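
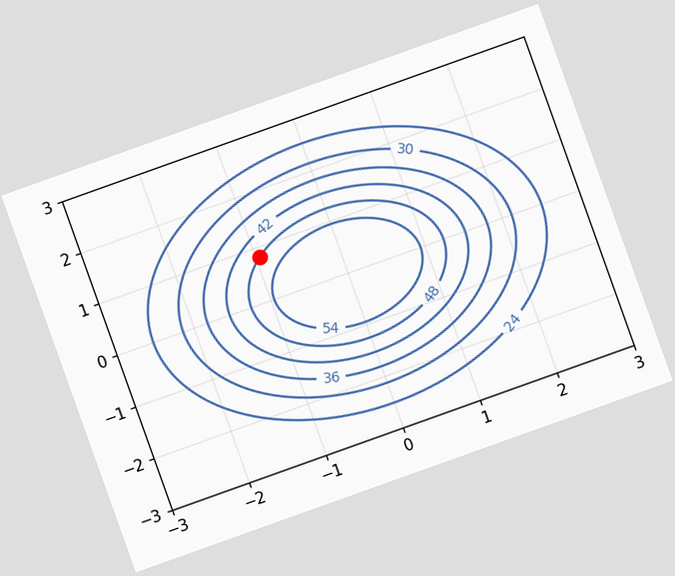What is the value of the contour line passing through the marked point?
The chart is tilted about 20° counter-clockwise. The marked point sits on the contour labelled 48.

48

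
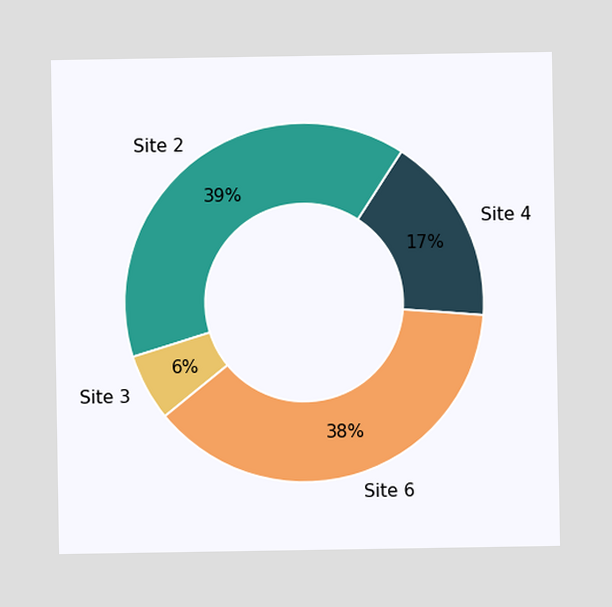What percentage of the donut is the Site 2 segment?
The Site 2 segment takes up 39% of the ring.

39%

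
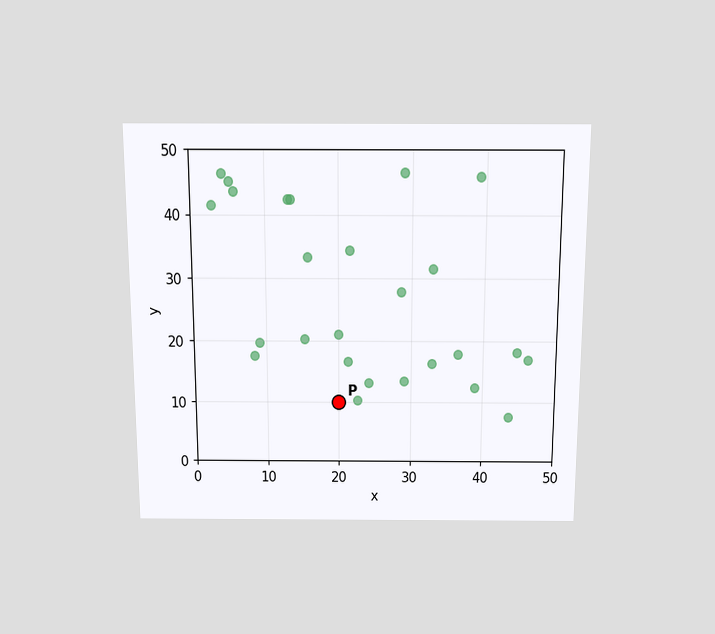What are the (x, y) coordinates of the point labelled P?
The chart is viewed slightly from above. Following the gridlines from P to each axis, P sits at (20, 10).

(20, 10)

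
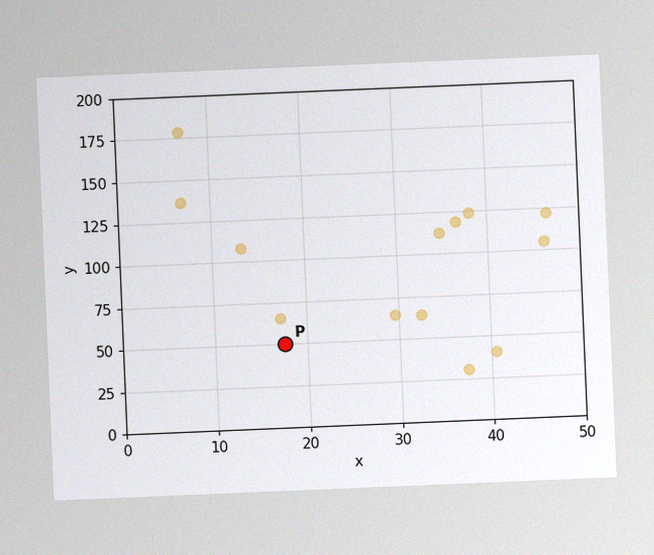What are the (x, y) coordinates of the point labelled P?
The chart is tilted about 2° counter-clockwise, with some photo noise. Following the gridlines from P to each axis, P sits at (17.5, 50).

(17.5, 50)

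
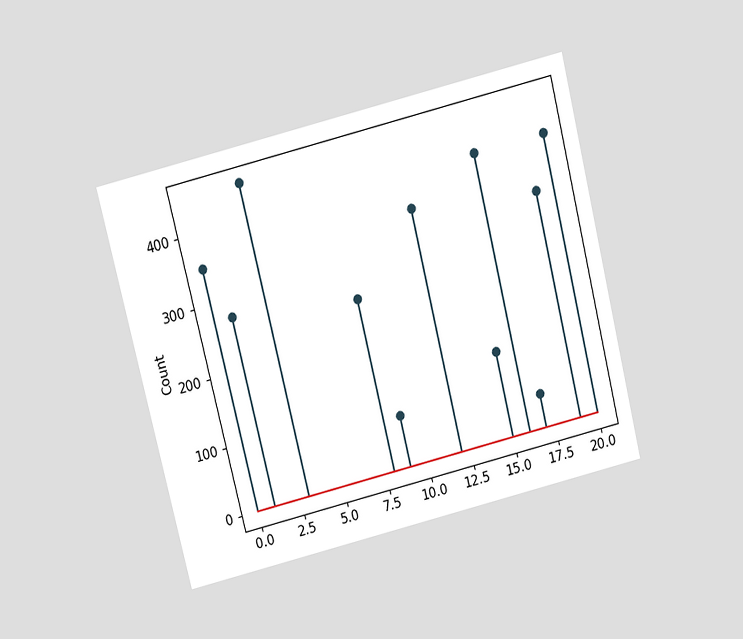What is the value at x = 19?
325

The chart is tilted about 14° counter-clockwise and viewed slightly from above. The stem at x=19 reaches 325.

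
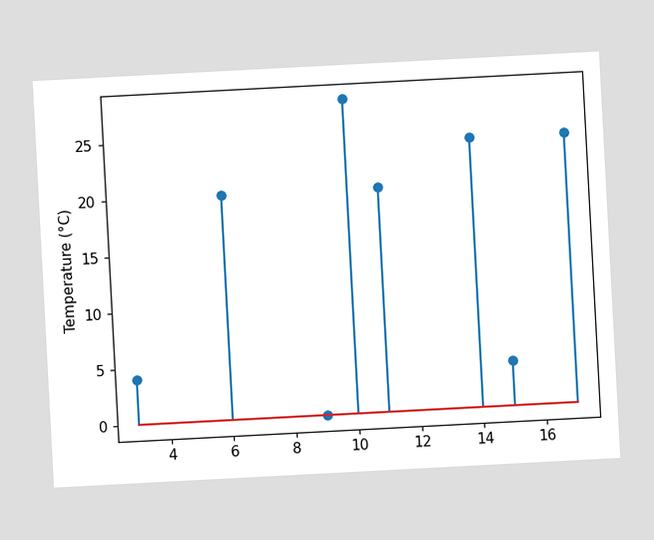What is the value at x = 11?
The chart is tilted about 3° counter-clockwise. The stem at x=11 reaches 20°C.

20°C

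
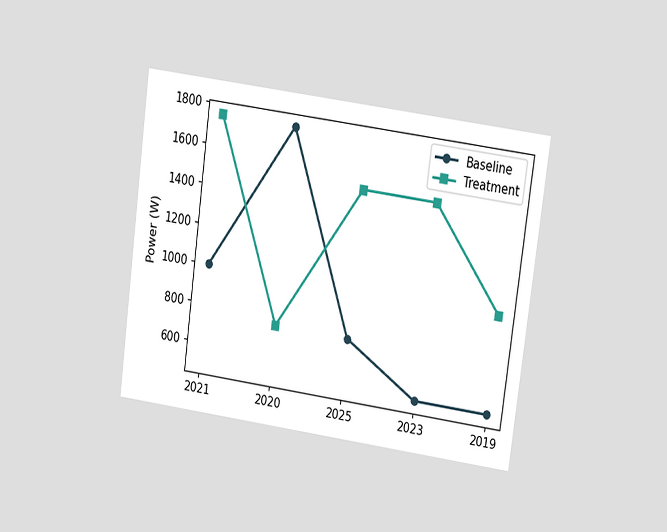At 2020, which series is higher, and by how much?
The chart is tilted about 8° clockwise and viewed at a slight angle. At 2020, Baseline sits above the other line by 1000W.

Baseline, by 1000W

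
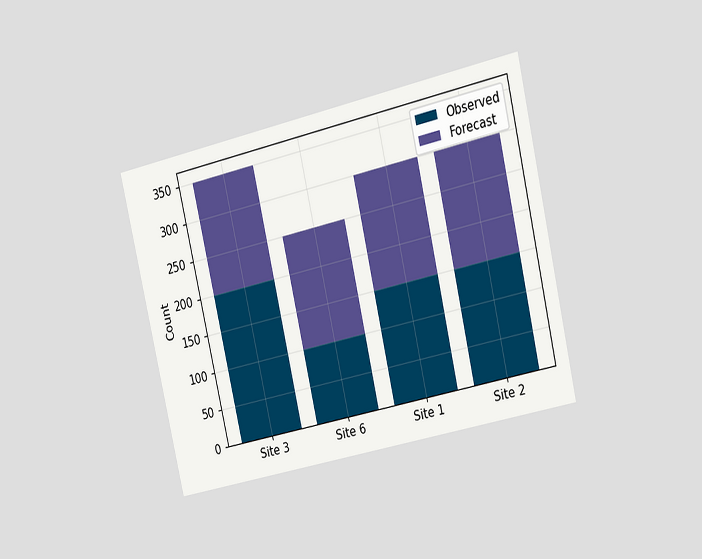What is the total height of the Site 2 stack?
The chart is tilted about 13° counter-clockwise and viewed slightly from the right. The Site 2 stack's top reaches 300 on the y-axis.

300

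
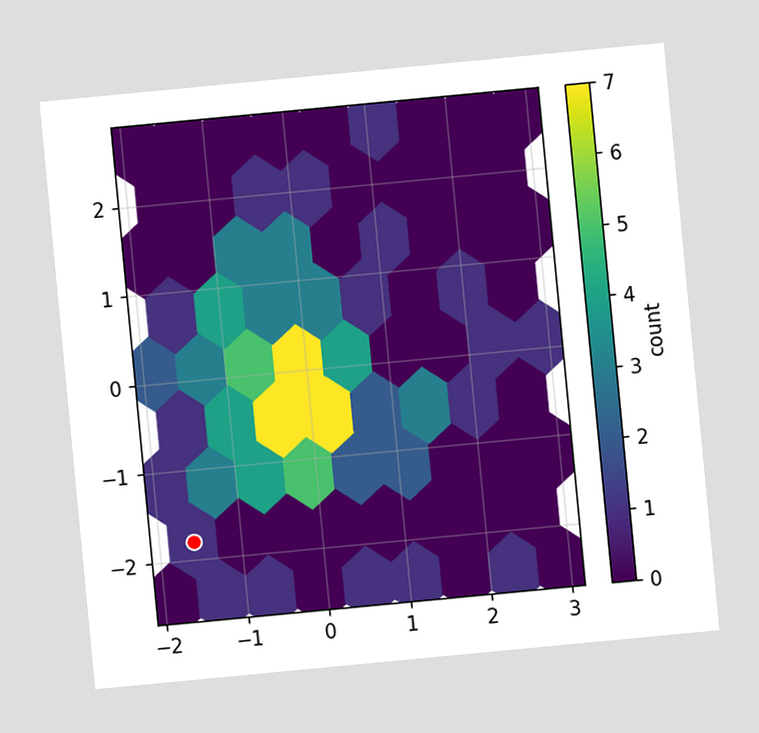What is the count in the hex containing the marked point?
1

The chart is tilted about 5° counter-clockwise. The marked hex reads 1 on the colorbar.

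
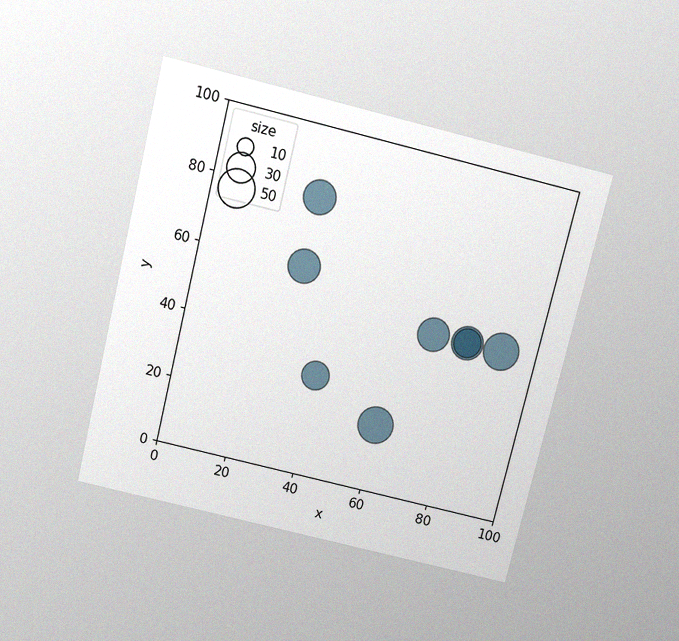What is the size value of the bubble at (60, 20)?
50

The chart is tilted about 14° clockwise and viewed slightly from above, with some photo noise. Matching the bubble at (60, 20) against the size legend gives 50.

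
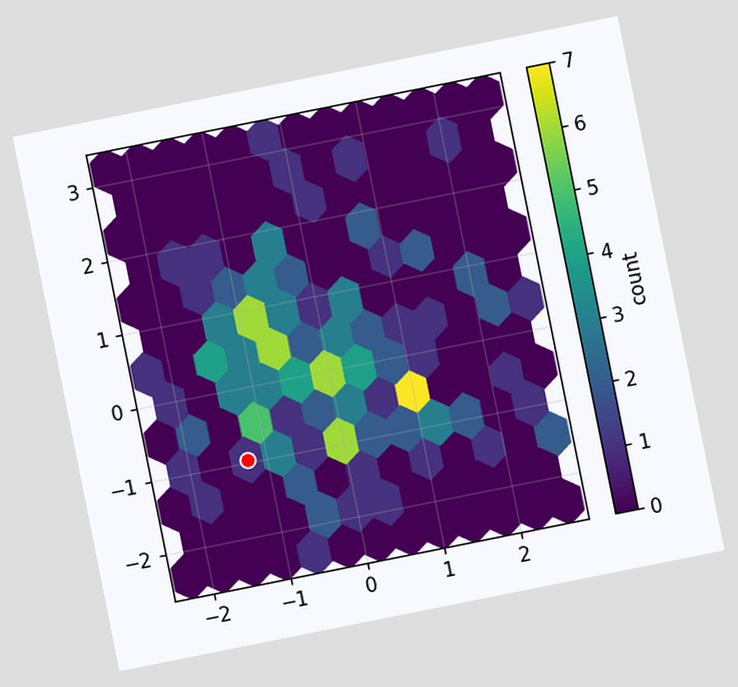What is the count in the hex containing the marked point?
The chart is tilted about 11° counter-clockwise. The marked hex reads 1 on the colorbar.

1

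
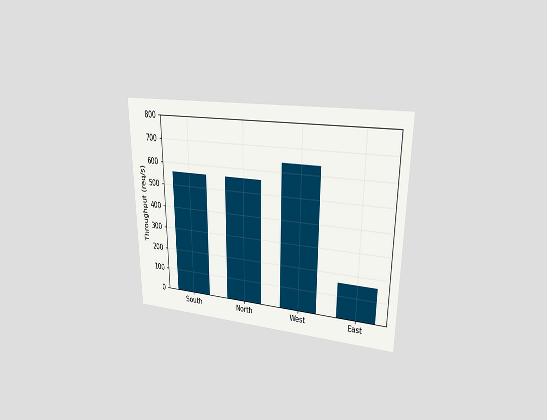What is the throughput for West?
The chart is viewed at a slight angle. Reading along the chart's y-axis, the West bar reaches 640req/s.

640req/s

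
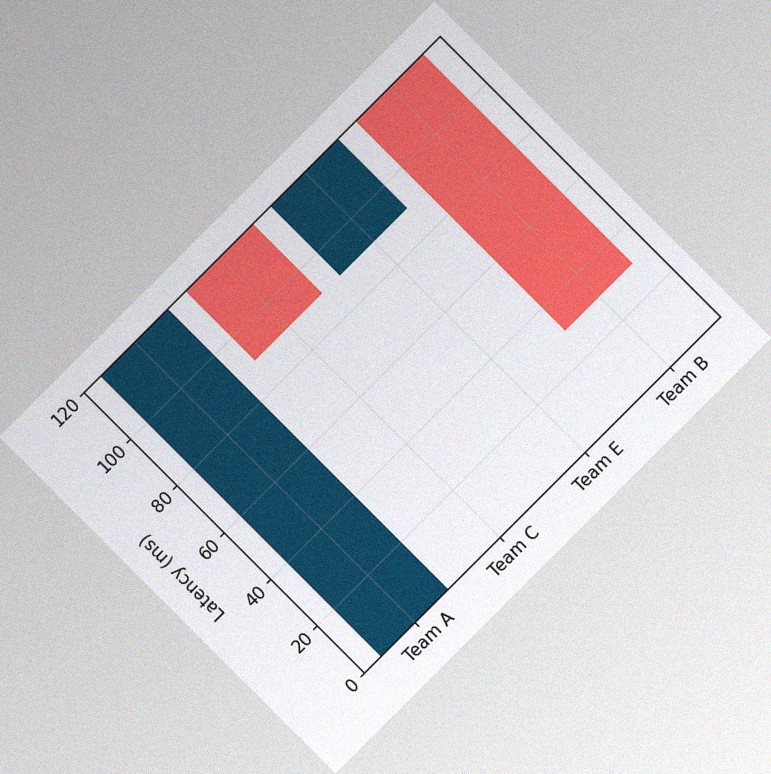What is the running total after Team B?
30ms

The chart is tilted about 45° counter-clockwise, with some photo noise. After Team B the running total reaches 30ms.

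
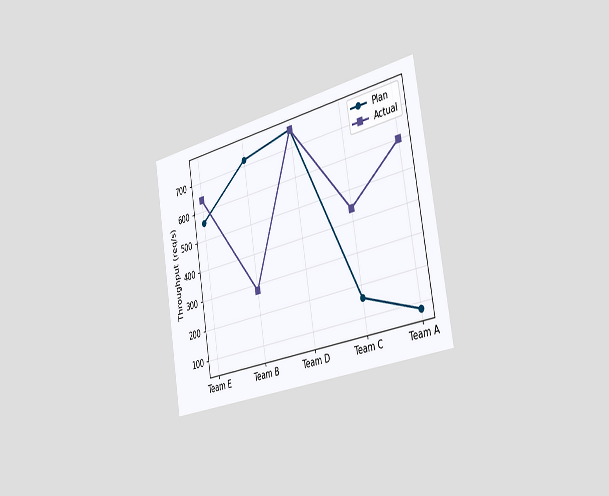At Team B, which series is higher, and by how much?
The chart is tilted about 10° counter-clockwise and viewed slightly from the right. At Team B, Plan sits above the other line by 440req/s.

Plan, by 440req/s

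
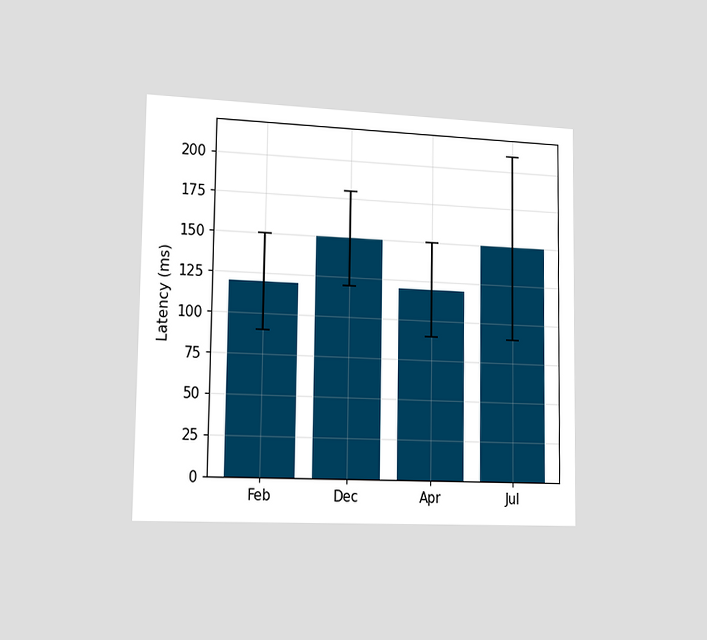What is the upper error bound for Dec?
The chart is viewed slightly from the left. The Dec bar's upper whisker reaches 180ms.

180ms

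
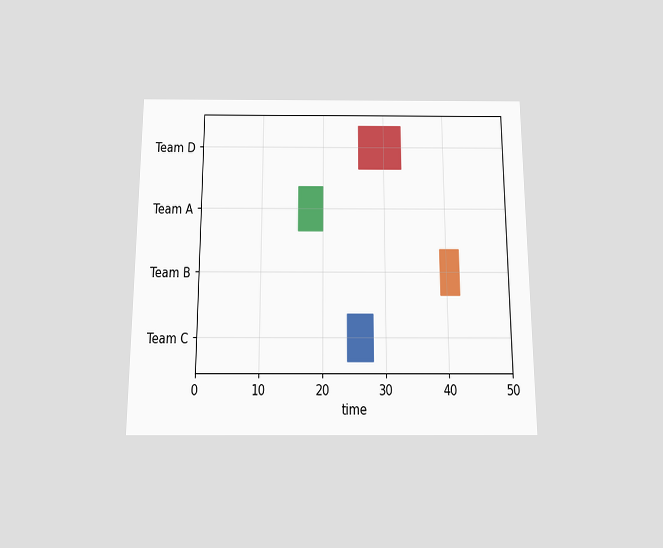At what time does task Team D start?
26

The chart is viewed slightly from below. The Team D bar begins at t=26.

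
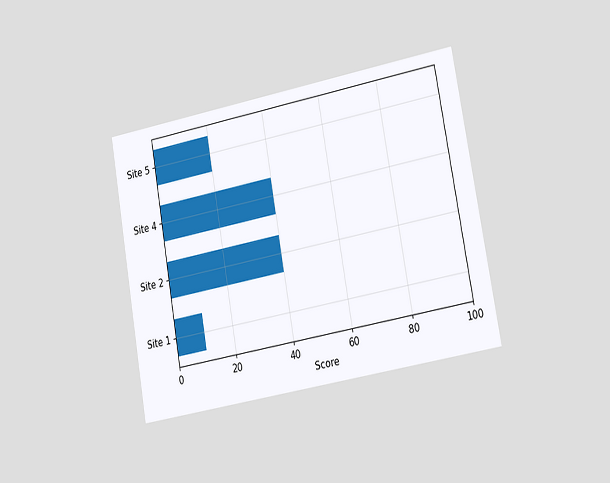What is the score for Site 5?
The chart is tilted about 10° counter-clockwise and viewed slightly from the right. Reading along the chart's x-axis, the Site 5 bar reaches 20.

20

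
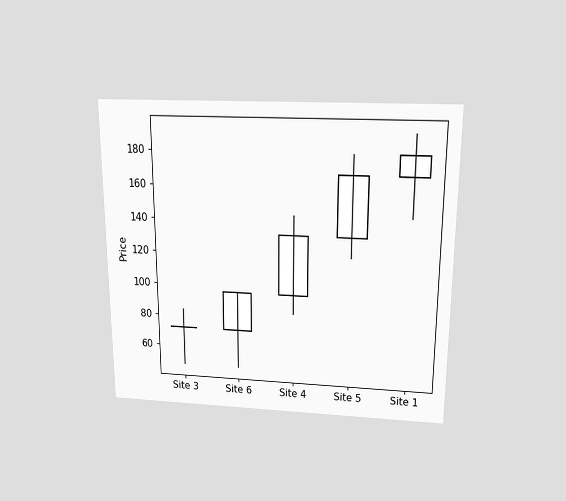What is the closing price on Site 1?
The chart is viewed slightly from above. The Site 1 candle closes at 180.

180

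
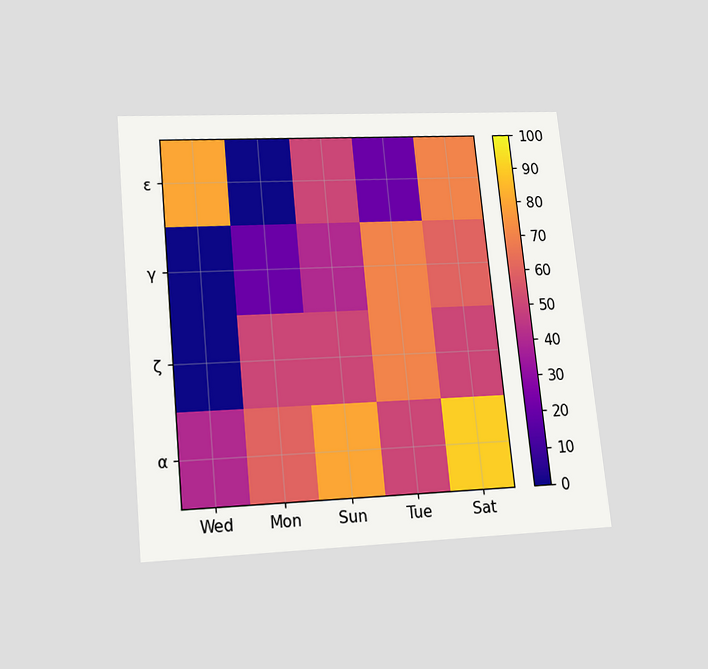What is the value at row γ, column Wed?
0

The chart is tilted about 6° counter-clockwise and viewed slightly from below. Matching cell (γ, Wed) against the colorbar gives 0.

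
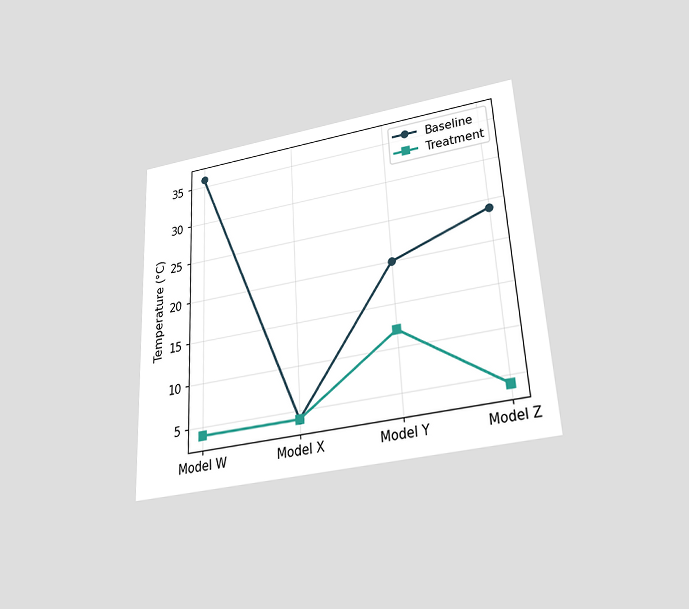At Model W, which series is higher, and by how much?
Baseline, by 32°C

The chart is tilted about 3° counter-clockwise and viewed slightly from below. At Model W, Baseline sits above the other line by 32°C.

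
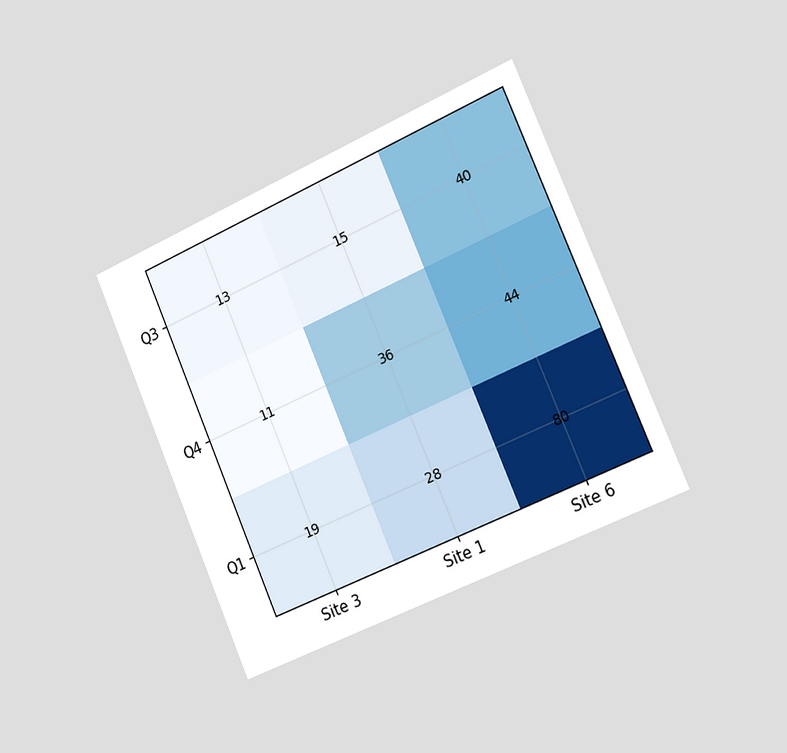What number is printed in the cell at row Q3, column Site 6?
40

The chart is tilted about 23° counter-clockwise and viewed slightly from the right. The (Q3, Site 6) cell reads 40.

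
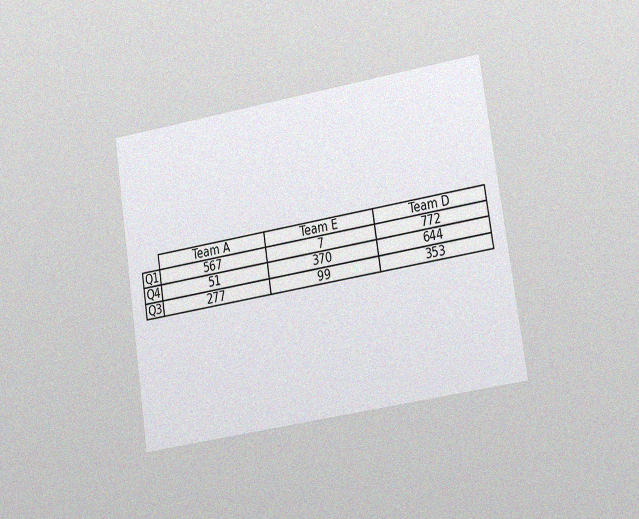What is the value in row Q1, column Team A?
The chart is tilted about 9° counter-clockwise and viewed at a slight angle, with some photo noise. The (Q1, Team A) cell reads 567.

567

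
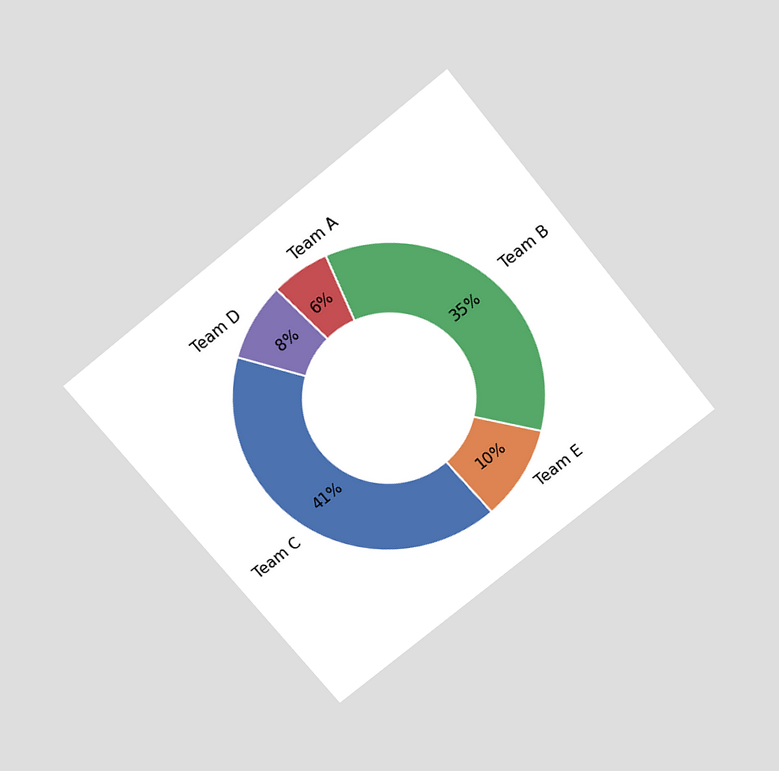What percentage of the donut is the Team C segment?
The chart is tilted about 39° counter-clockwise and viewed slightly from above. The Team C segment takes up 41% of the ring.

41%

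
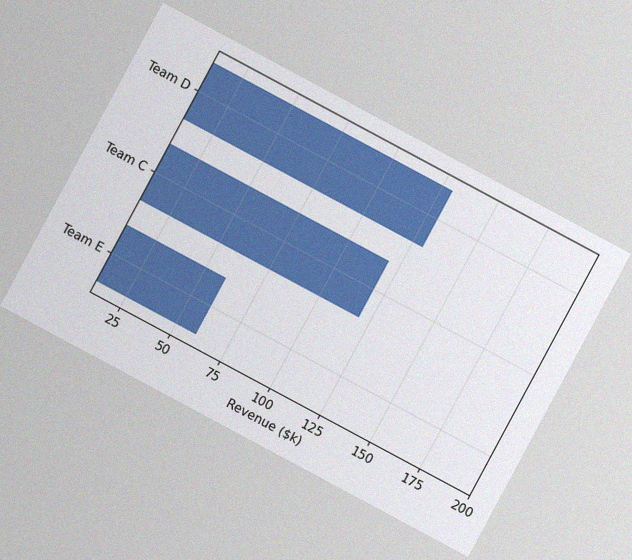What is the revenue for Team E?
The chart is tilted about 28° clockwise, with some photo noise. Reading along the chart's x-axis, the Team E bar reaches $60k.

$60k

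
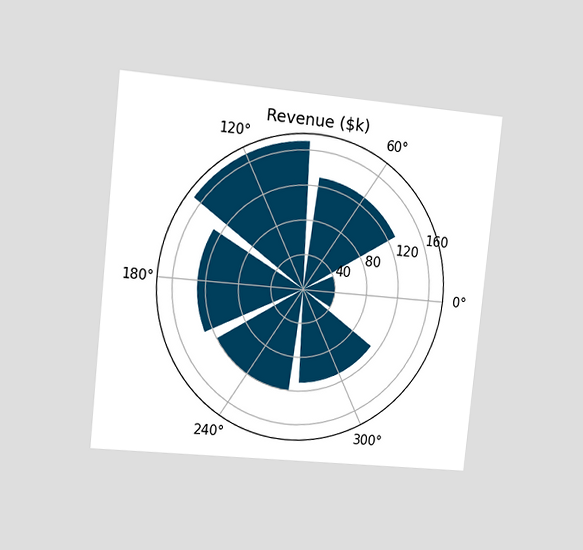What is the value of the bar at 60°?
The chart is tilted about 6° clockwise and viewed slightly from the left. The bar at 60° reaches $130k on the radial axis.

$130k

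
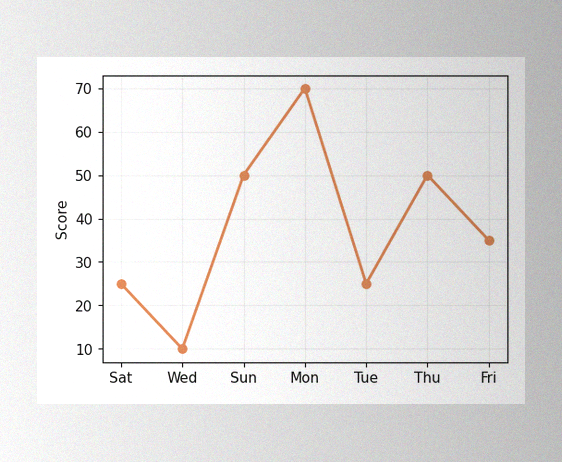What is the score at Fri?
The image has some photo noise and uneven lighting. At Fri, the line is at 35.

35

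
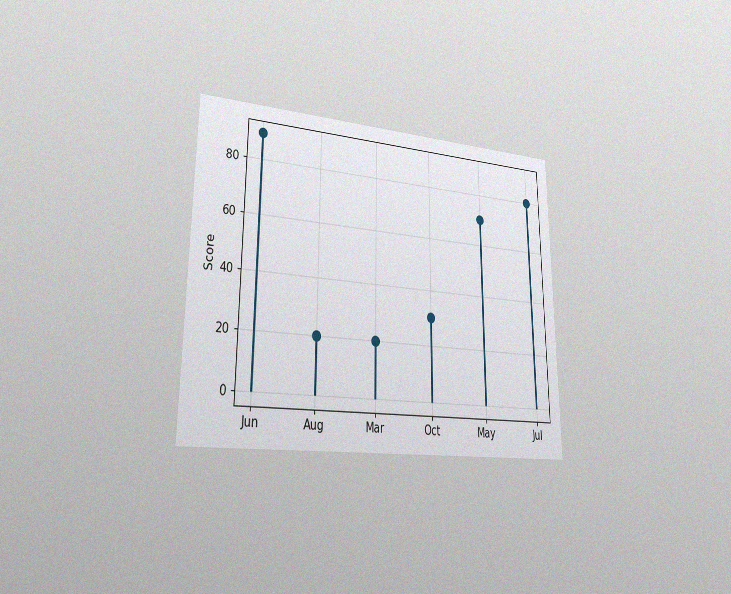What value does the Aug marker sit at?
20

The chart is viewed slightly from the left, with some photo noise. The Aug marker sits at 20.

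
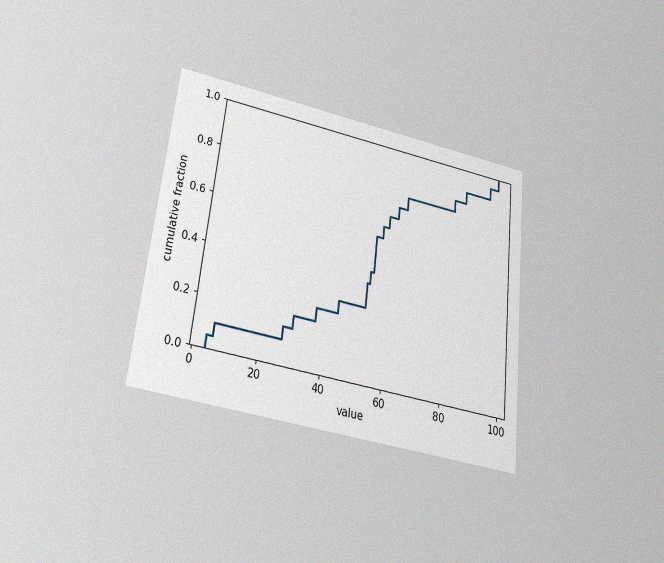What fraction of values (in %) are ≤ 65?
The chart is tilted about 6° clockwise and viewed slightly from below, with some photo noise. At x=65 the ECDF step is at 80%.

80%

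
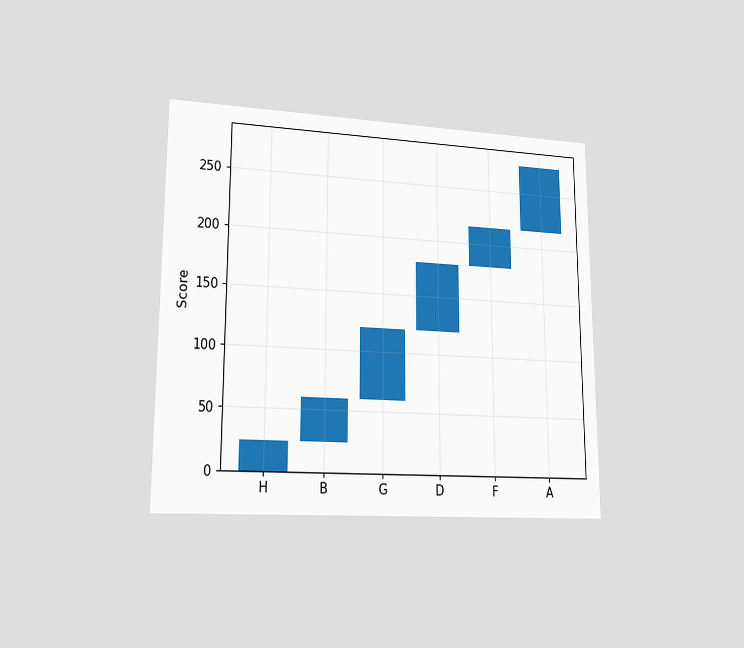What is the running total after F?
The chart is viewed at a slight angle. After F the running total reaches 216.

216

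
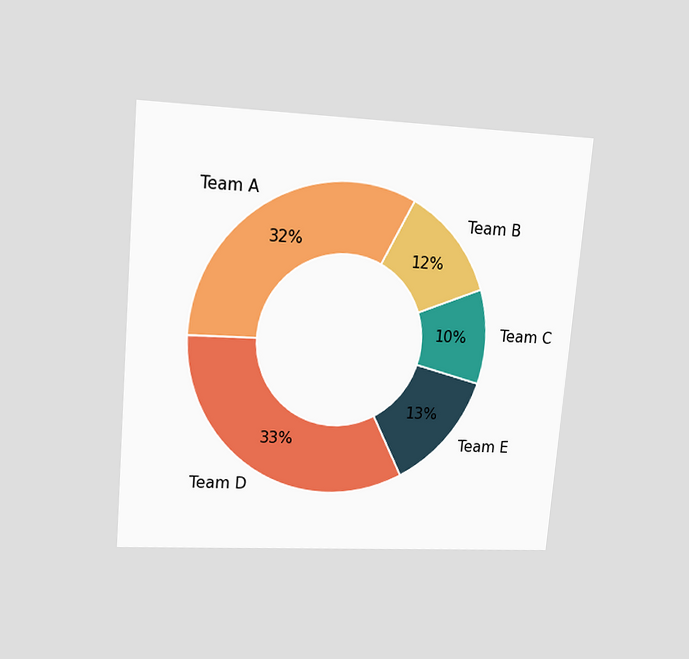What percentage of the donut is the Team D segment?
33%

The chart is tilted about 5° clockwise and viewed at a slight angle. The Team D segment takes up 33% of the ring.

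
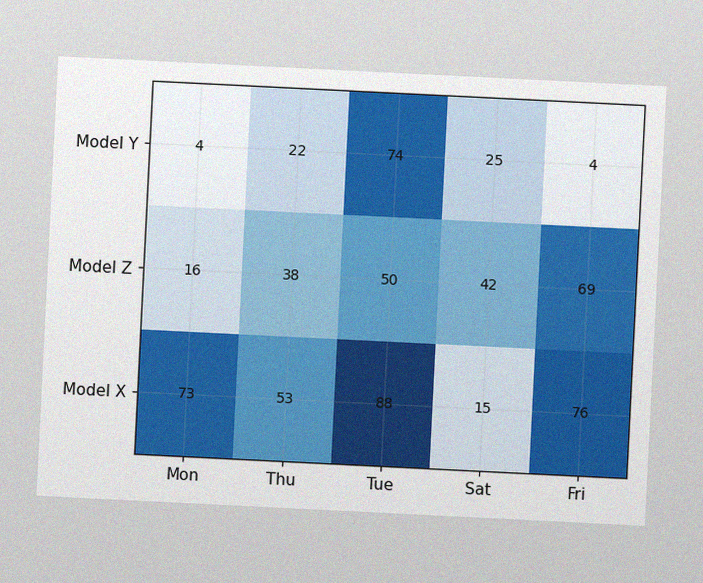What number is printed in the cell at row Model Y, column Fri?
4

The chart is tilted about 3° clockwise, with some photo noise. The (Model Y, Fri) cell reads 4.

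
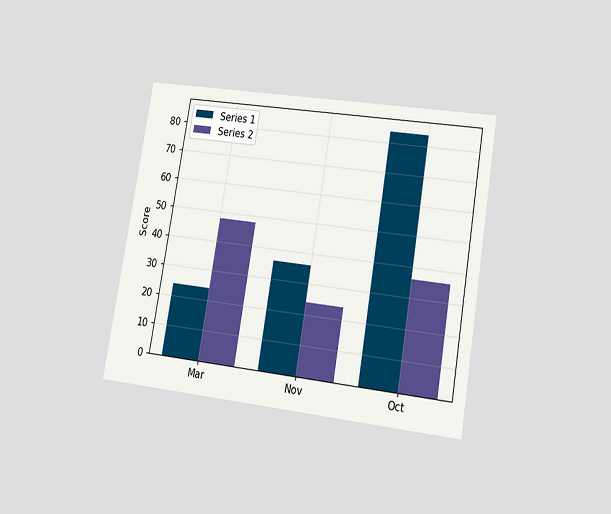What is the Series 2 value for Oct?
36

The chart is tilted about 10° clockwise and viewed at a slight angle. The Series 2 bar at Oct reaches 36 on the y-axis.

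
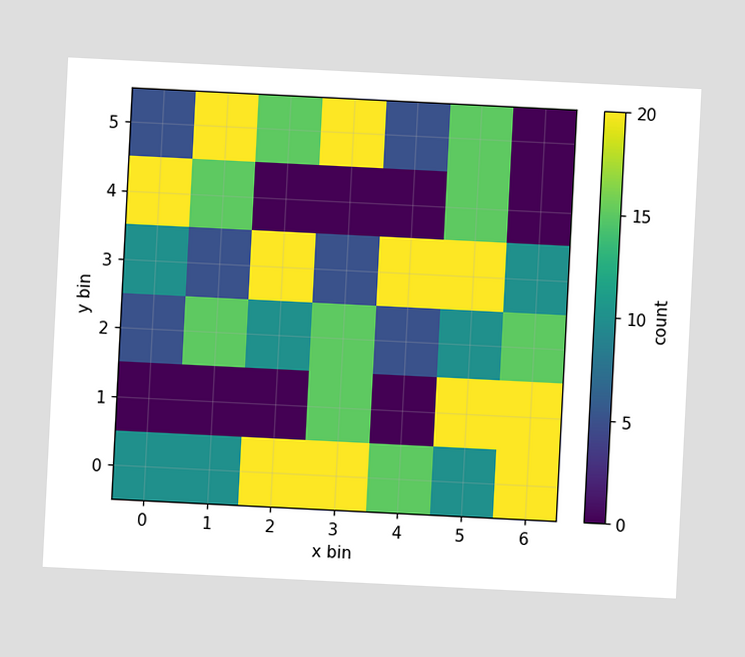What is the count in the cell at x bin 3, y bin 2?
The chart is tilted about 3° clockwise. Matching the cell (3, 2) against the colorbar gives 15.

15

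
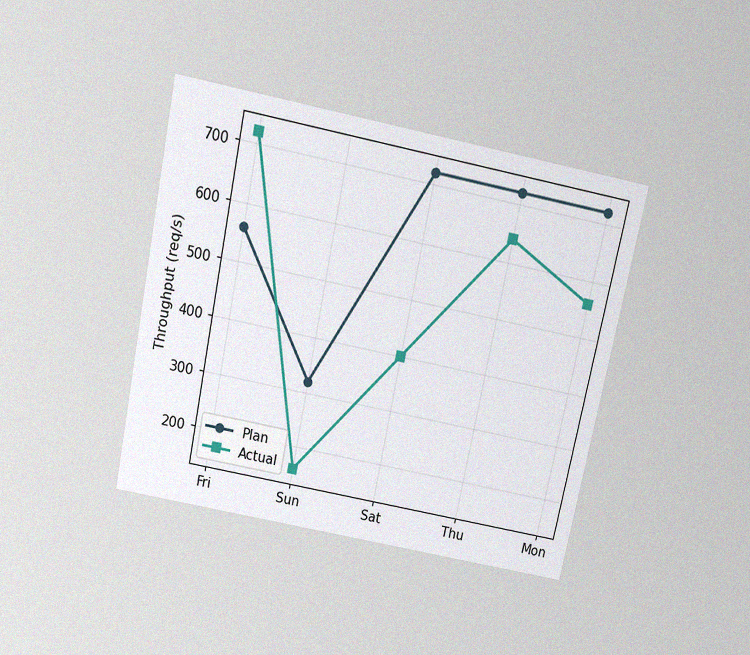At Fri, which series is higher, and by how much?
Actual, by 160req/s

The chart is tilted about 12° clockwise and viewed slightly from above, with some photo noise. At Fri, Actual sits above the other line by 160req/s.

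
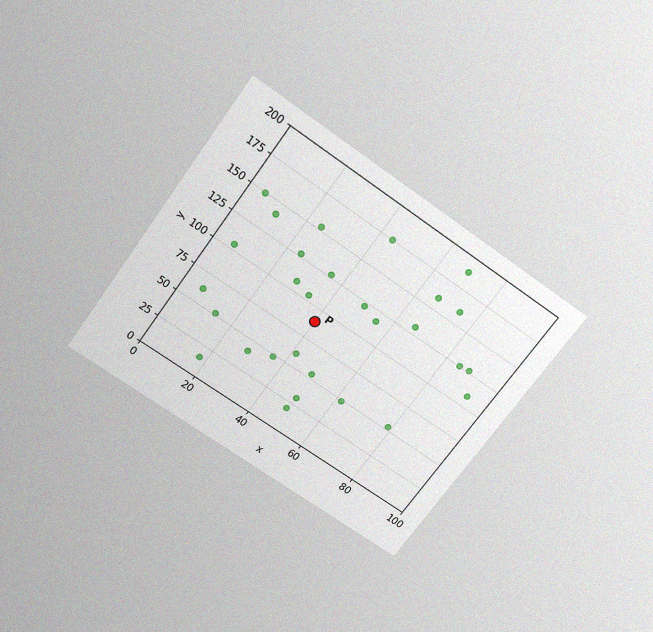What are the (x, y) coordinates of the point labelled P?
The chart is tilted about 36° clockwise and viewed slightly from above, with some photo noise. Following the gridlines from P to each axis, P sits at (40, 90).

(40, 90)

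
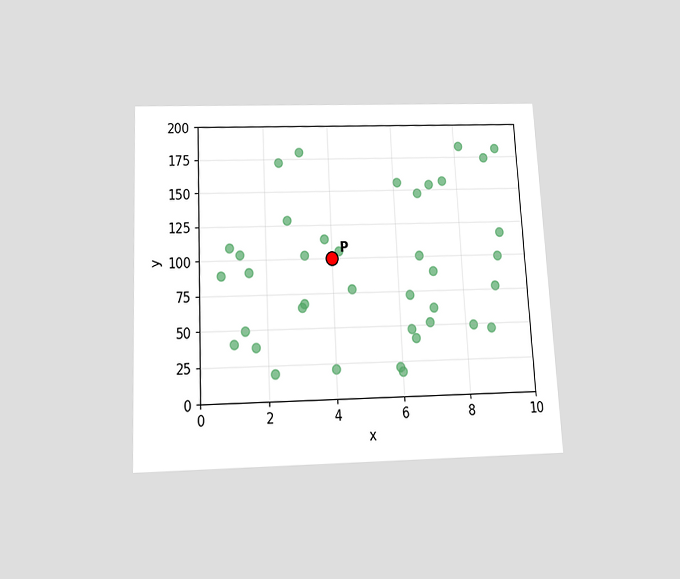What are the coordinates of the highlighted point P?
(4, 100)

The chart is tilted about 3° counter-clockwise and viewed slightly from below. Following the gridlines from P to each axis, P sits at (4, 100).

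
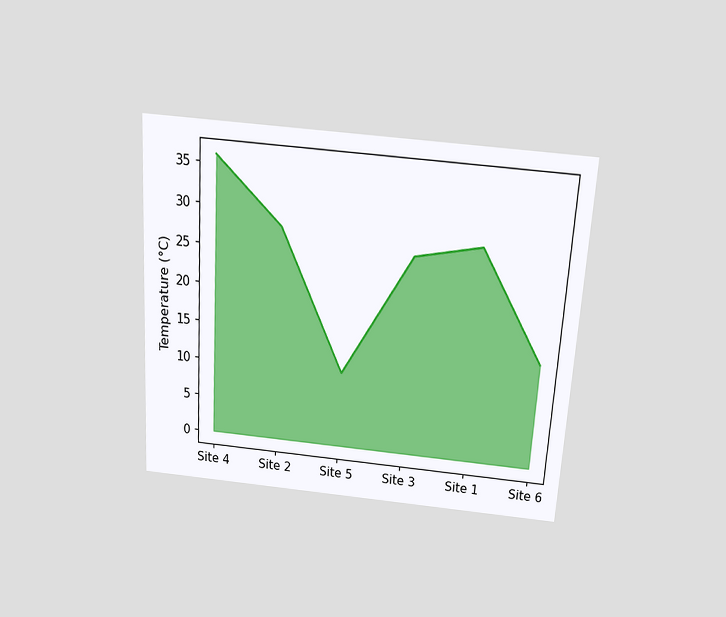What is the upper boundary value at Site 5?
The chart is tilted about 3° clockwise and viewed slightly from above. At Site 5 the upper boundary is at 10°C.

10°C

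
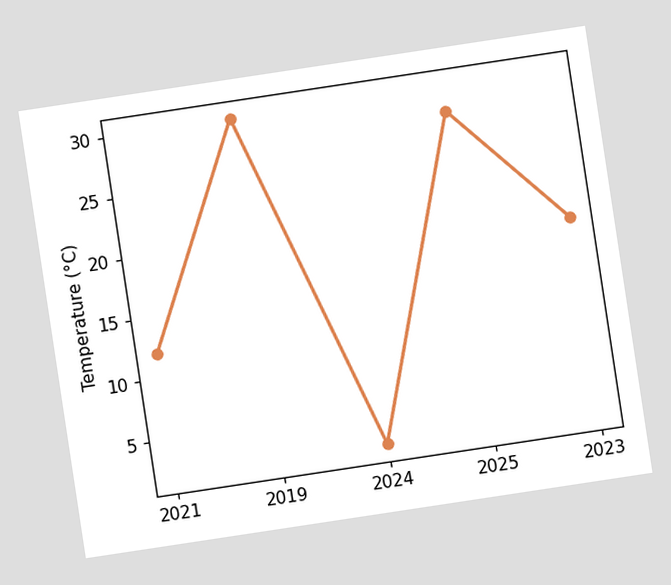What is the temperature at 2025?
The chart is tilted about 9° counter-clockwise. At 2025, the line is at 28°C.

28°C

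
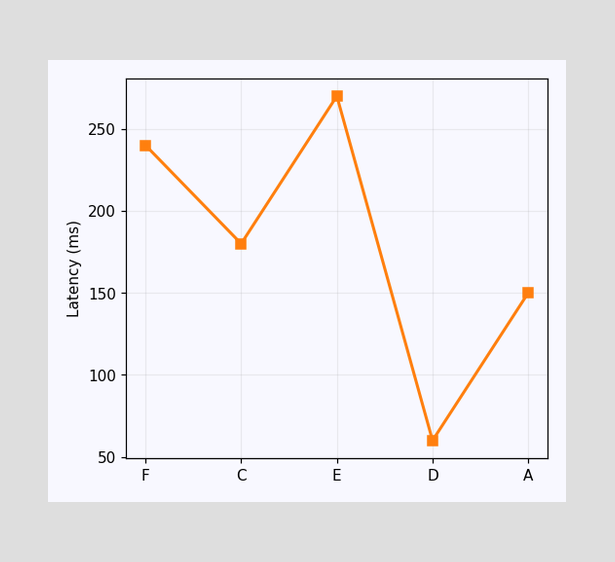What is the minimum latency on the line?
The lowest point is at D, and reading across to the y-axis gives 60ms.

60ms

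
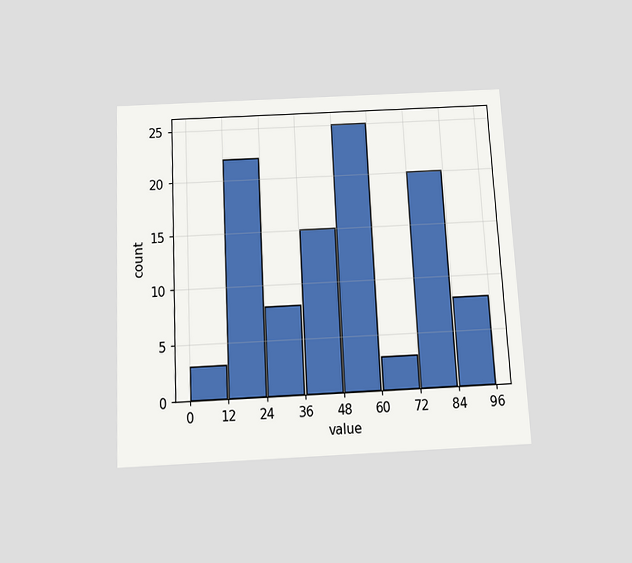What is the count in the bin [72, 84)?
20

The chart is tilted about 3° counter-clockwise and viewed slightly from below. The [72, 84) bin has height 20.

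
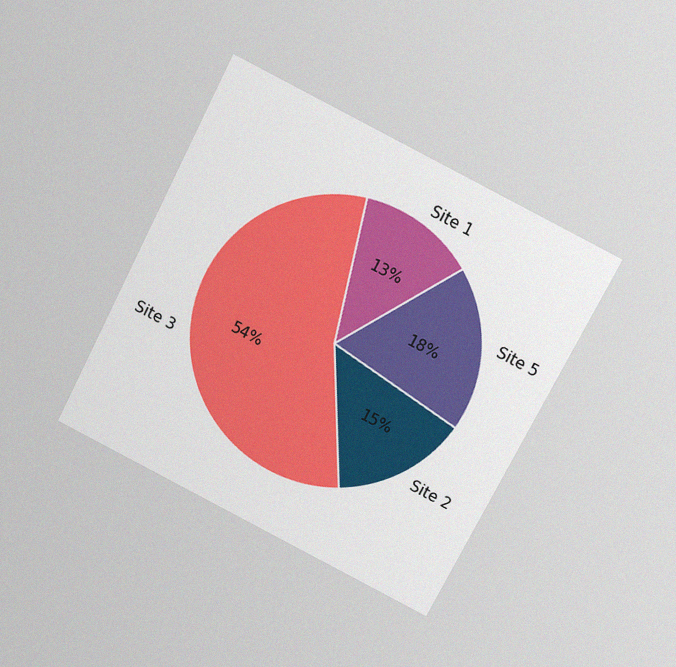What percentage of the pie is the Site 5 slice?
The chart is tilted about 27° clockwise and viewed slightly from above, with some photo noise. The Site 5 slice takes up 18% of the pie.

18%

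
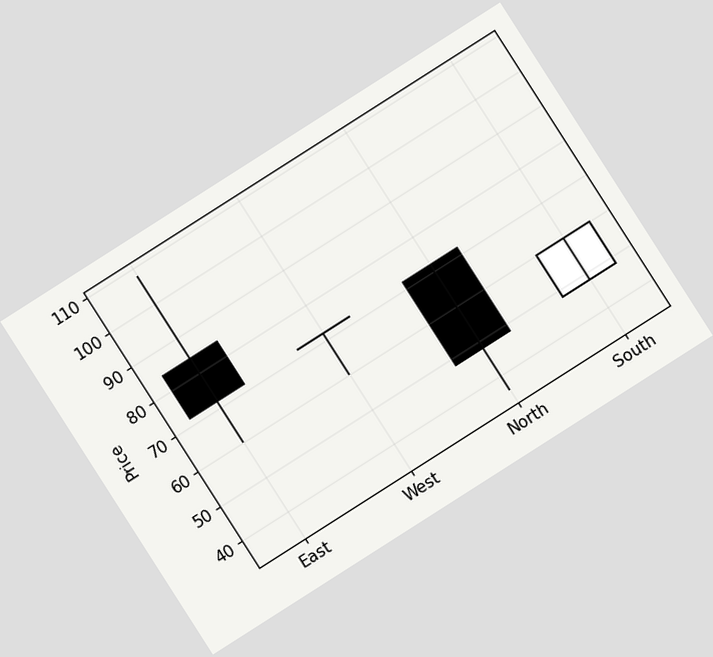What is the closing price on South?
The chart is tilted about 33° counter-clockwise. The South candle closes at 60.

60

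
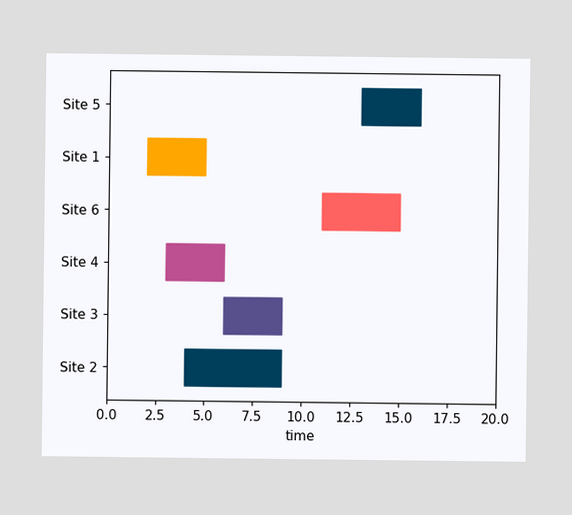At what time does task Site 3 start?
6

The Site 3 bar begins at t=6.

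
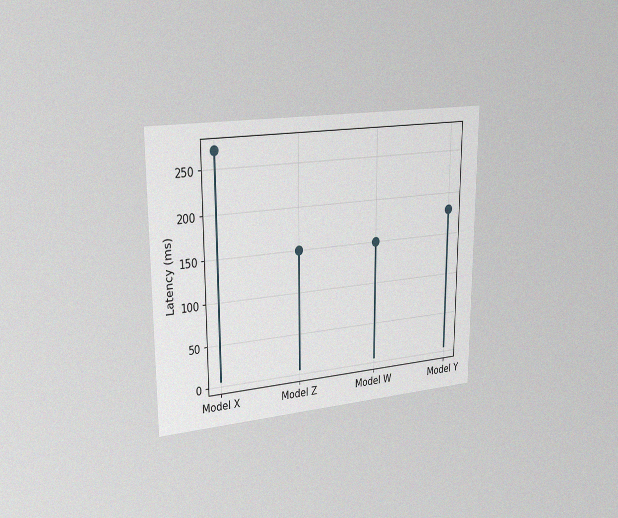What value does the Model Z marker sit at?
The chart is viewed slightly from the left, with some photo noise. The Model Z marker sits at 150ms.

150ms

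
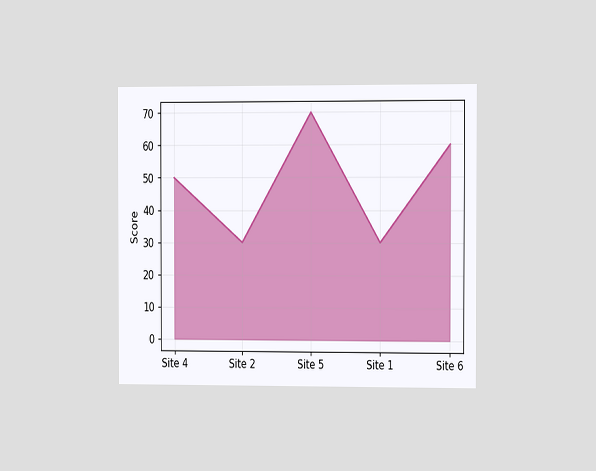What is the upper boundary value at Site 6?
60

The chart is viewed slightly from the right. At Site 6 the upper boundary is at 60.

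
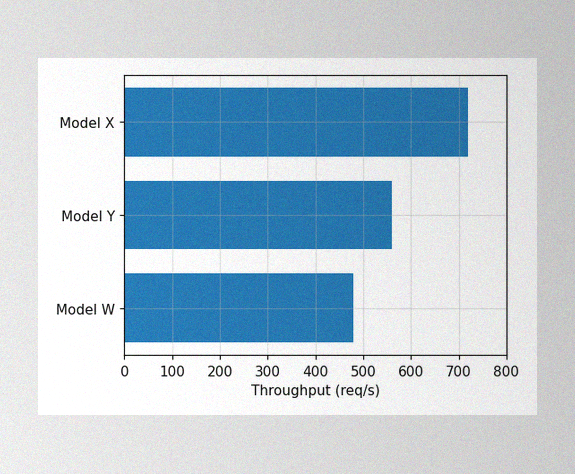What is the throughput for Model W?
The image has some photo noise and uneven lighting. Reading along the chart's x-axis, the Model W bar reaches 480req/s.

480req/s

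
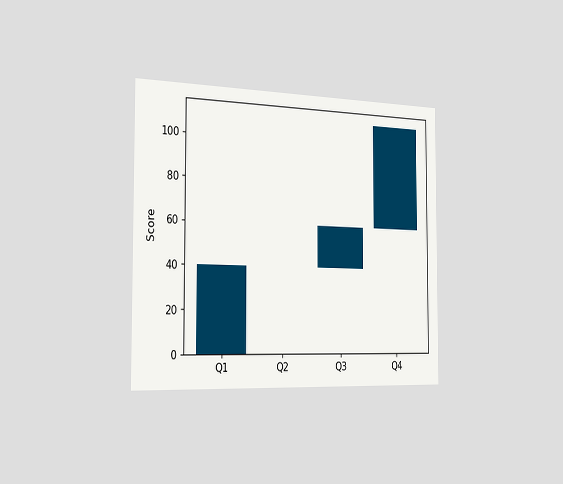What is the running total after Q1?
40

The chart is viewed slightly from the left. After Q1 the running total reaches 40.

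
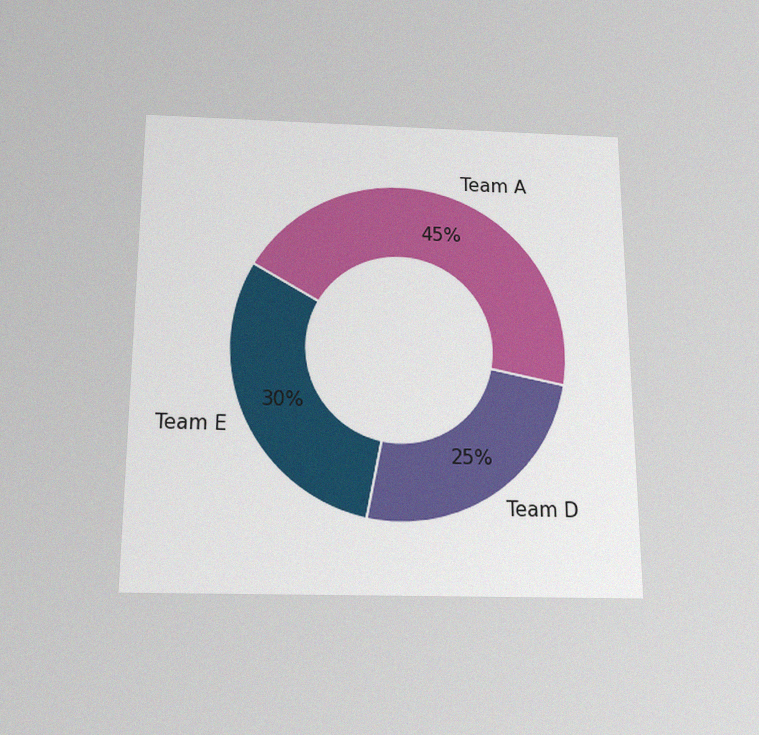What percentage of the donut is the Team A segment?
The chart is viewed slightly from below, with some photo noise. The Team A segment takes up 45% of the ring.

45%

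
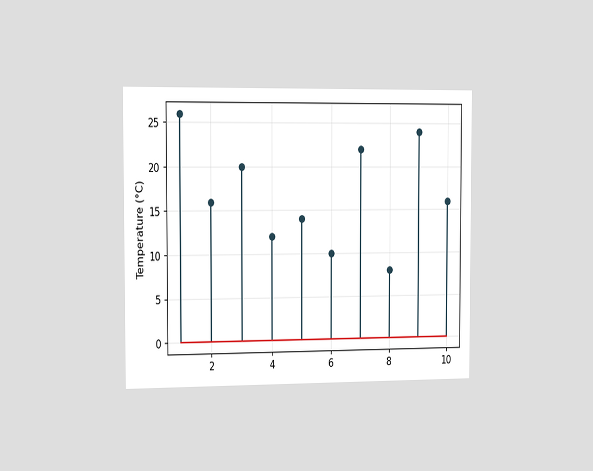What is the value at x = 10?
The chart is viewed slightly from the left. The stem at x=10 reaches 16°C.

16°C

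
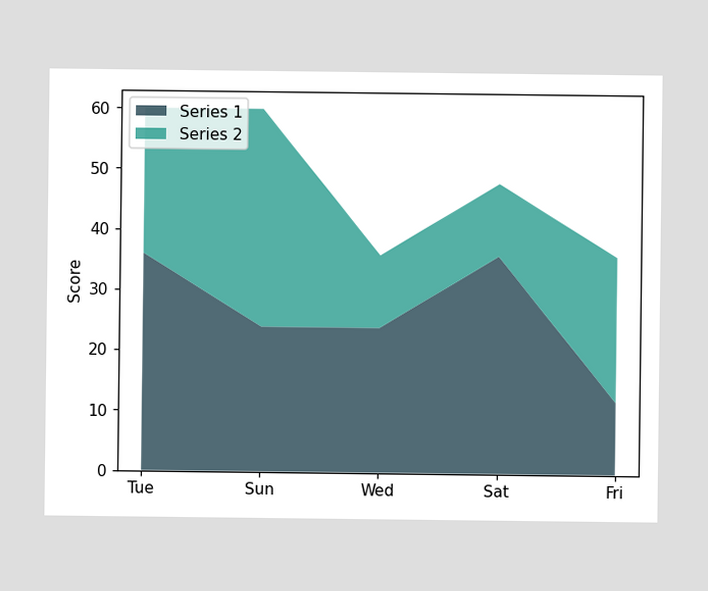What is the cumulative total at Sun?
60

The stacked total at Sun reaches 60.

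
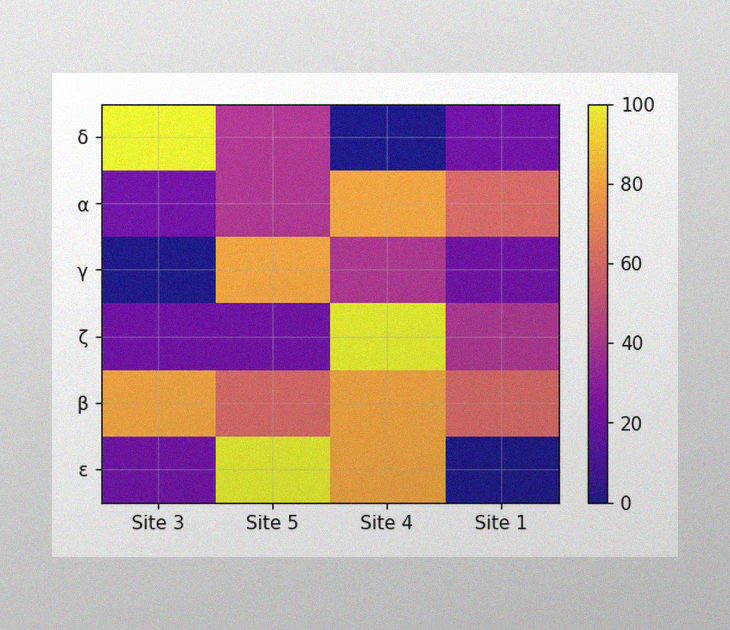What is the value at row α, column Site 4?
80

The image has some photo noise and uneven lighting. Matching cell (α, Site 4) against the colorbar gives 80.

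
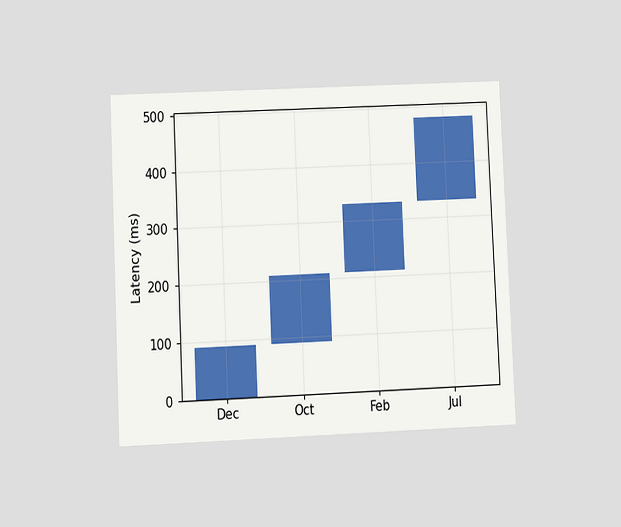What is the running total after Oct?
The chart is tilted about 3° counter-clockwise and viewed at a slight angle. After Oct the running total reaches 210ms.

210ms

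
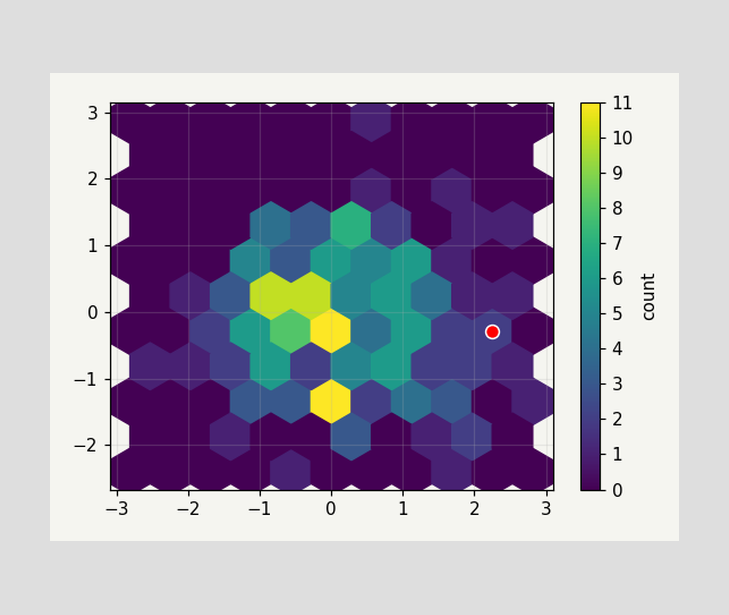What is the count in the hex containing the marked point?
The marked hex reads 2 on the colorbar.

2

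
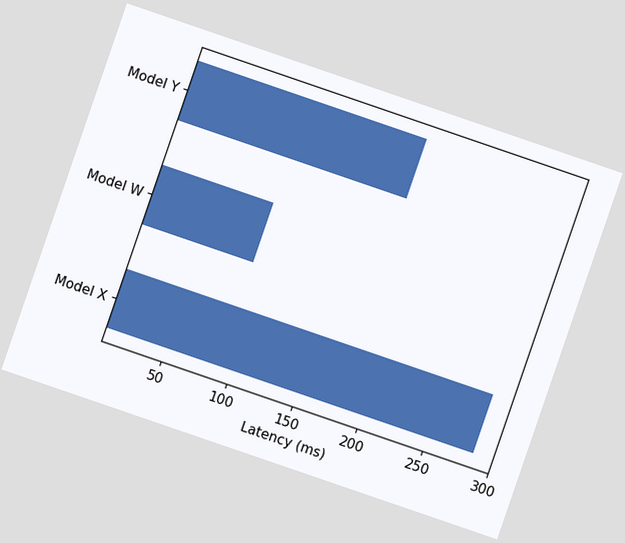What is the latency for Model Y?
The chart is tilted about 19° clockwise. Reading along the chart's x-axis, the Model Y bar reaches 180ms.

180ms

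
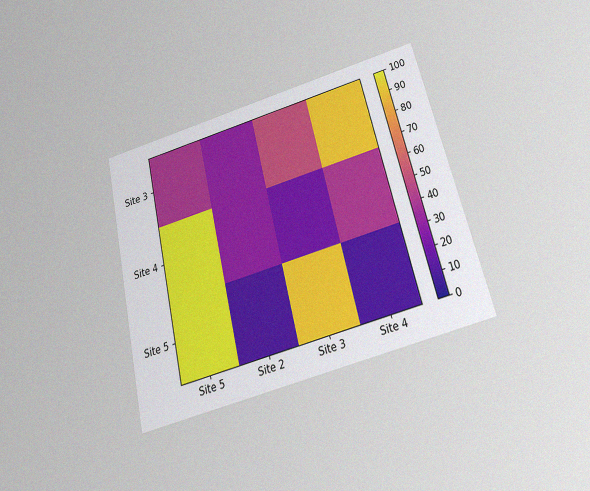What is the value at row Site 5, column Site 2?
The chart is tilted about 14° counter-clockwise and viewed slightly from below, with some photo noise. Matching cell (Site 5, Site 2) against the colorbar gives 10.

10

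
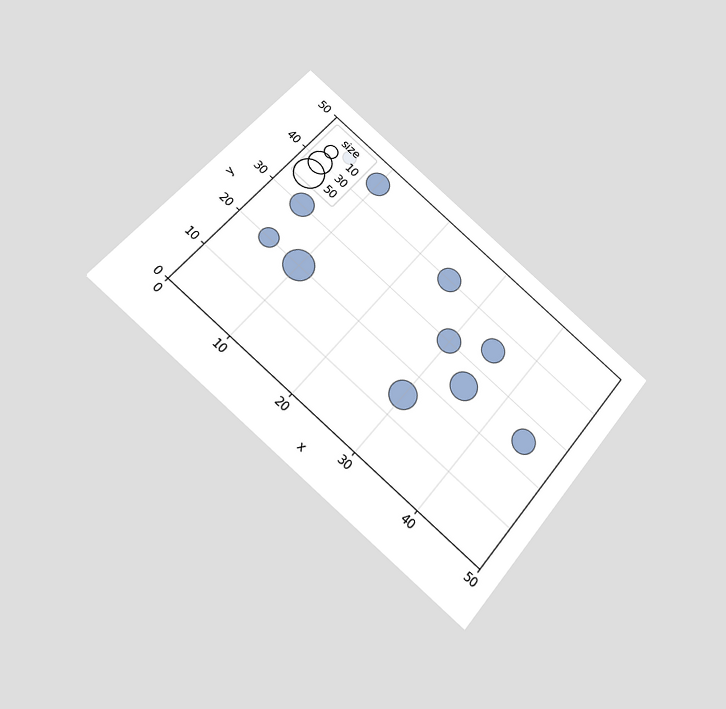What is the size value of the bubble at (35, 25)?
The chart is tilted about 40° clockwise and viewed slightly from below. Matching the bubble at (35, 25) against the size legend gives 40.

40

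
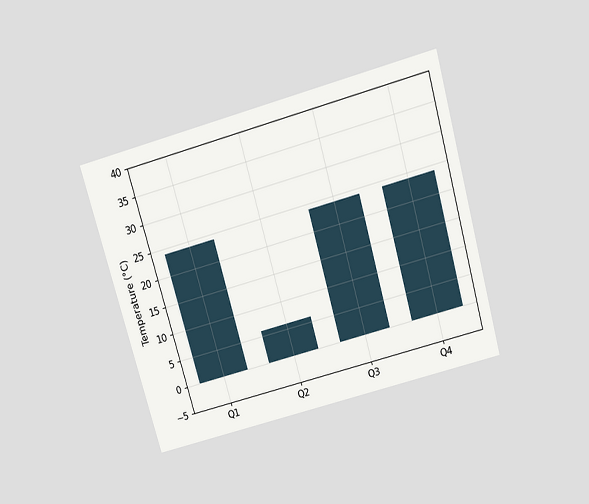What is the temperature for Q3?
24°C

The chart is tilted about 16° counter-clockwise and viewed slightly from above. Reading along the chart's y-axis, the Q3 bar reaches 24°C.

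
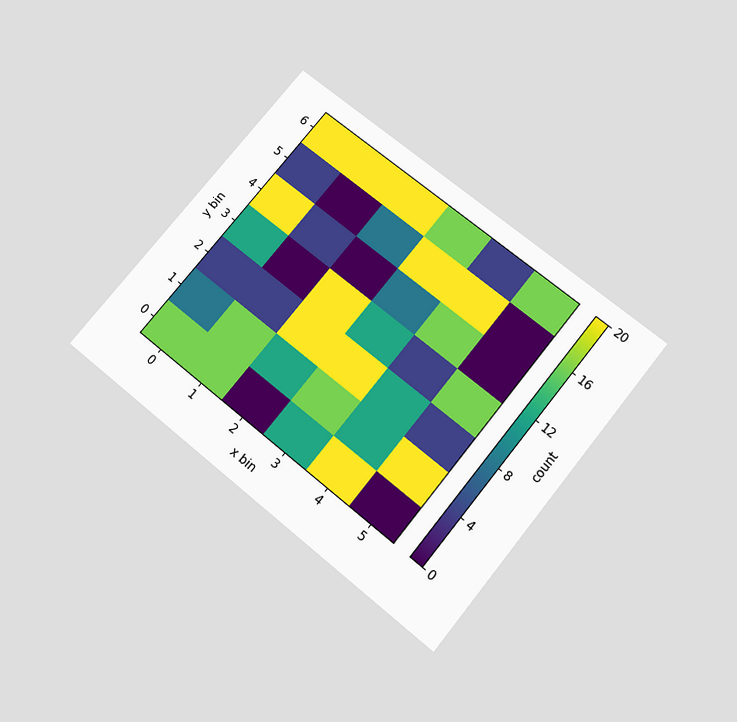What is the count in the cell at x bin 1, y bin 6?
20

The chart is tilted about 39° clockwise and viewed slightly from below. Matching the cell (1, 6) against the colorbar gives 20.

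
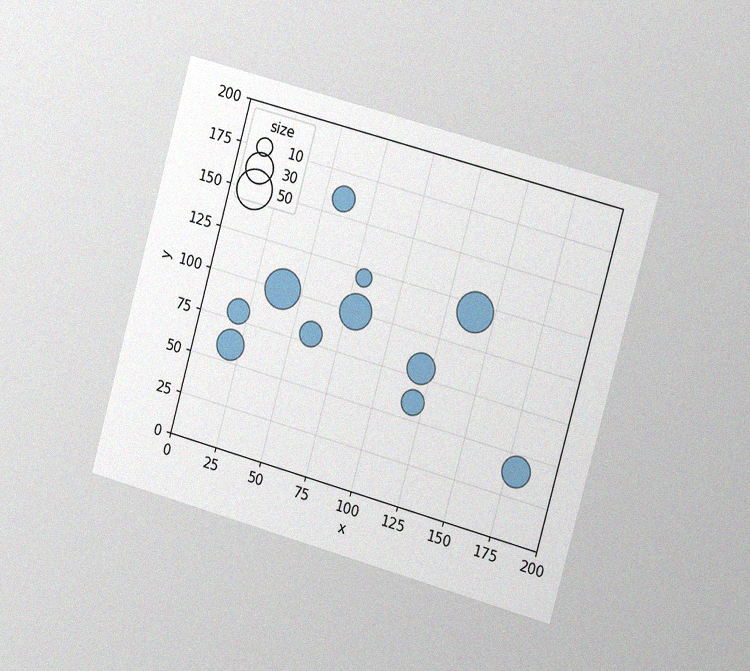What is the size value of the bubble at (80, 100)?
40

The chart is tilted about 15° clockwise and viewed slightly from the right, with some photo noise. Matching the bubble at (80, 100) against the size legend gives 40.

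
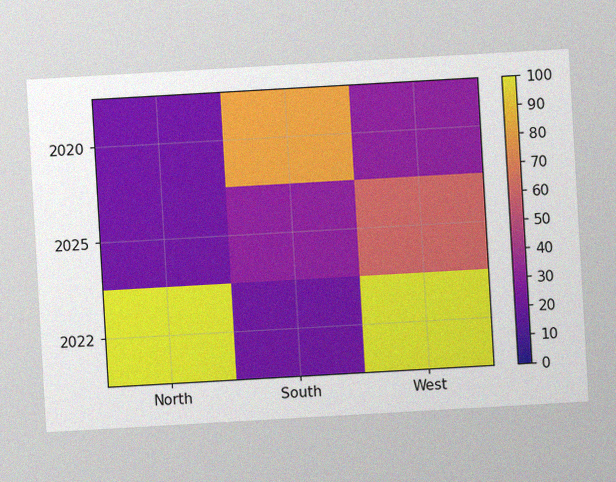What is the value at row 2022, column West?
The chart is tilted about 3° counter-clockwise, with some photo noise. Matching cell (2022, West) against the colorbar gives 100.

100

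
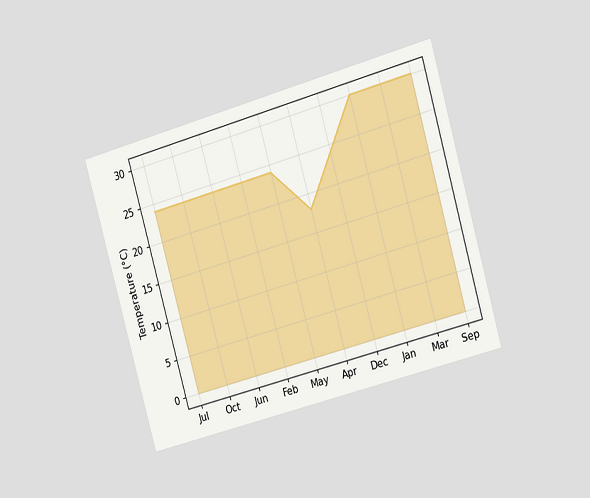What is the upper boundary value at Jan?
30°C

The chart is tilted about 16° counter-clockwise and viewed slightly from the right. At Jan the upper boundary is at 30°C.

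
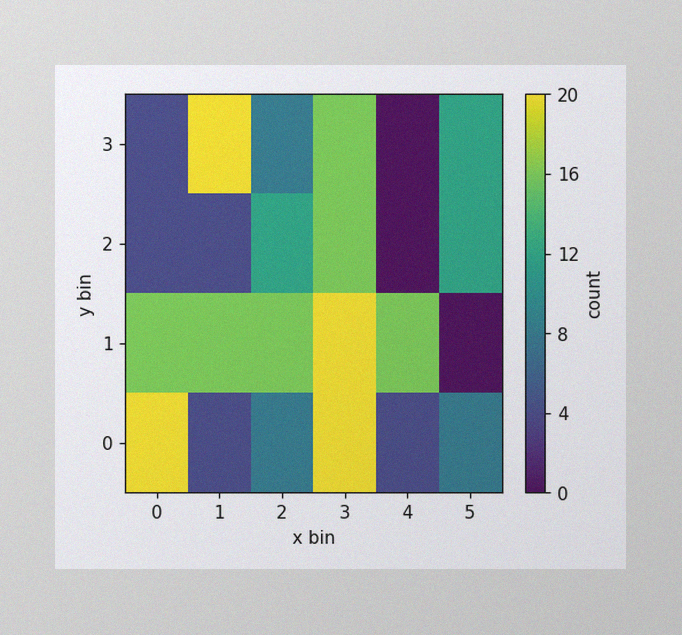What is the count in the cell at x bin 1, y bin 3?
The image has some photo noise and uneven lighting. Matching the cell (1, 3) against the colorbar gives 20.

20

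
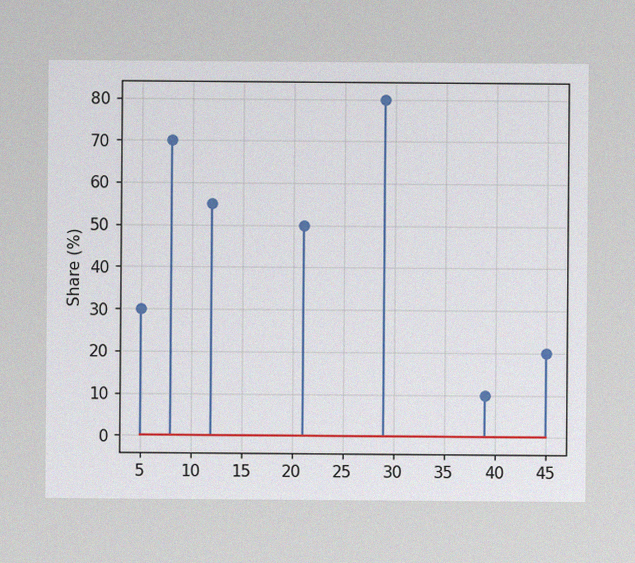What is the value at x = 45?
The image has some photo noise and uneven lighting. The stem at x=45 reaches 20%.

20%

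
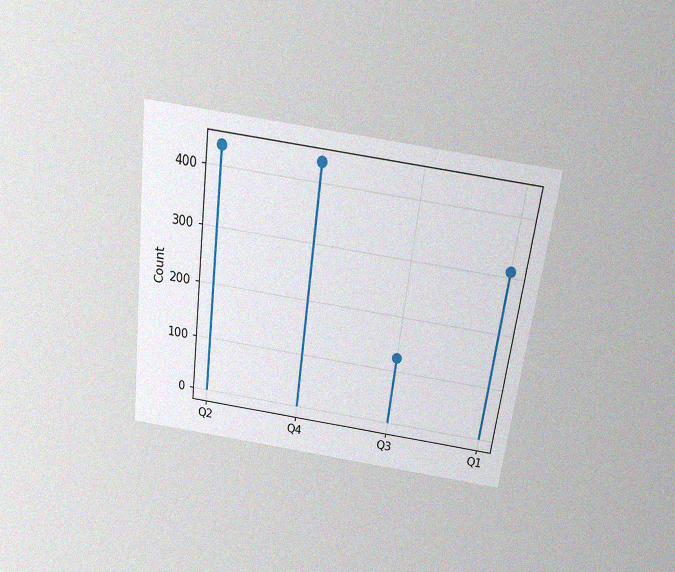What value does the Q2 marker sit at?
The chart is tilted about 7° clockwise and viewed slightly from above, with some photo noise. The Q2 marker sits at 434.

434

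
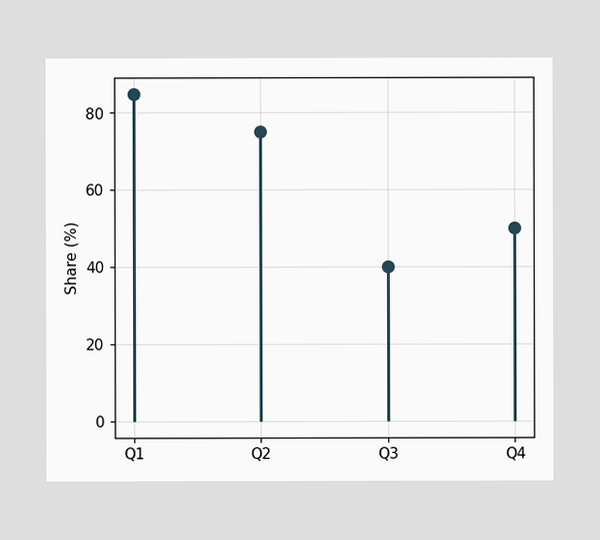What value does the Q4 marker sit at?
The Q4 marker sits at 50%.

50%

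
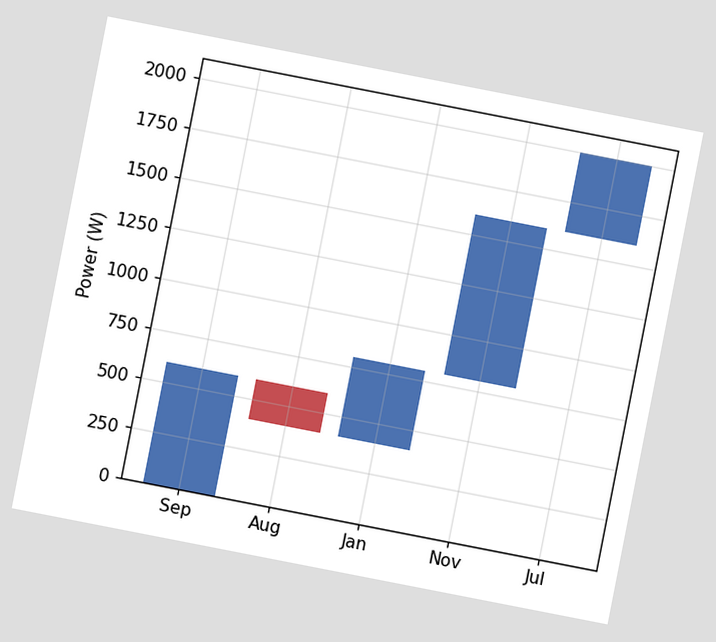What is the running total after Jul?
The chart is tilted about 11° clockwise. After Jul the running total reaches 2000W.

2000W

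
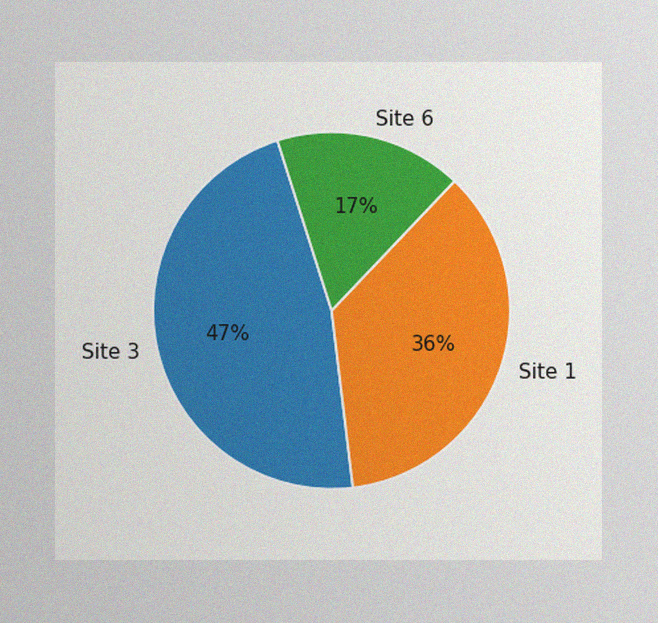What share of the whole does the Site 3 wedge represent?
47%

The image has some photo noise and uneven lighting. The Site 3 slice takes up 47% of the pie.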